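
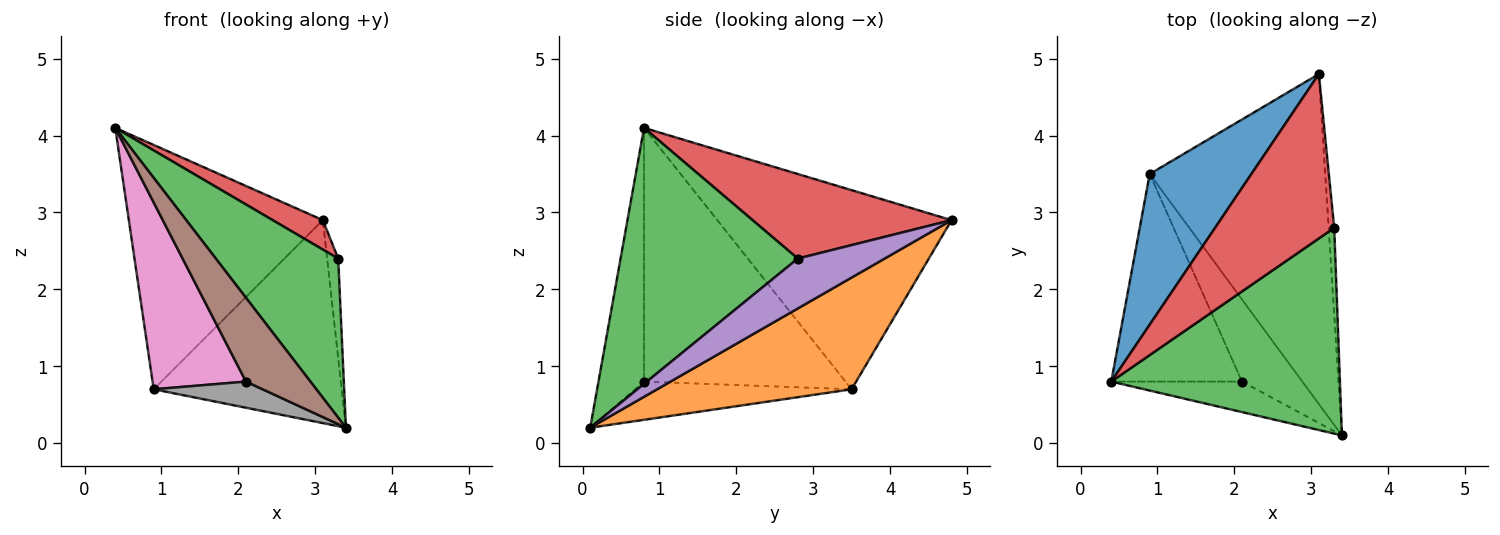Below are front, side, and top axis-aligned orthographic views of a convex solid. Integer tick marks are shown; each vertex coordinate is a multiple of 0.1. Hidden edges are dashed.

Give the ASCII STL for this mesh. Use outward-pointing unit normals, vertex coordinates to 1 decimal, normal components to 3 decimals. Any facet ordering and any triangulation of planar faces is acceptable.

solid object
 facet normal -0.717 0.594 0.366
  outer loop
   vertex 0.9 3.5 0.7
   vertex 0.4 0.8 4.1
   vertex 3.1 4.8 2.9
  endloop
 endfacet
 facet normal 0.477 0.461 -0.749
  outer loop
   vertex 0.9 3.5 0.7
   vertex 3.1 4.8 2.9
   vertex 3.4 0.1 0.2
  endloop
 endfacet
 facet normal 0.663 -0.458 0.592
  outer loop
   vertex 3.3 2.8 2.4
   vertex 0.4 0.8 4.1
   vertex 3.4 0.1 0.2
  endloop
 endfacet
 facet normal 0.573 -0.144 0.807
  outer loop
   vertex 3.3 2.8 2.4
   vertex 3.1 4.8 2.9
   vertex 0.4 0.8 4.1
  endloop
 endfacet
 facet normal 0.986 0.126 -0.110
  outer loop
   vertex 3.3 2.8 2.4
   vertex 3.4 0.1 0.2
   vertex 3.1 4.8 2.9
  endloop
 endfacet
 facet normal -0.553 -0.783 -0.285
  outer loop
   vertex 2.1 0.8 0.8
   vertex 3.4 0.1 0.2
   vertex 0.4 0.8 4.1
  endloop
 endfacet
 facet normal -0.822 -0.381 -0.423
  outer loop
   vertex 2.1 0.8 0.8
   vertex 0.4 0.8 4.1
   vertex 0.9 3.5 0.7
  endloop
 endfacet
 facet normal -0.516 -0.260 -0.816
  outer loop
   vertex 2.1 0.8 0.8
   vertex 0.9 3.5 0.7
   vertex 3.4 0.1 0.2
  endloop
 endfacet
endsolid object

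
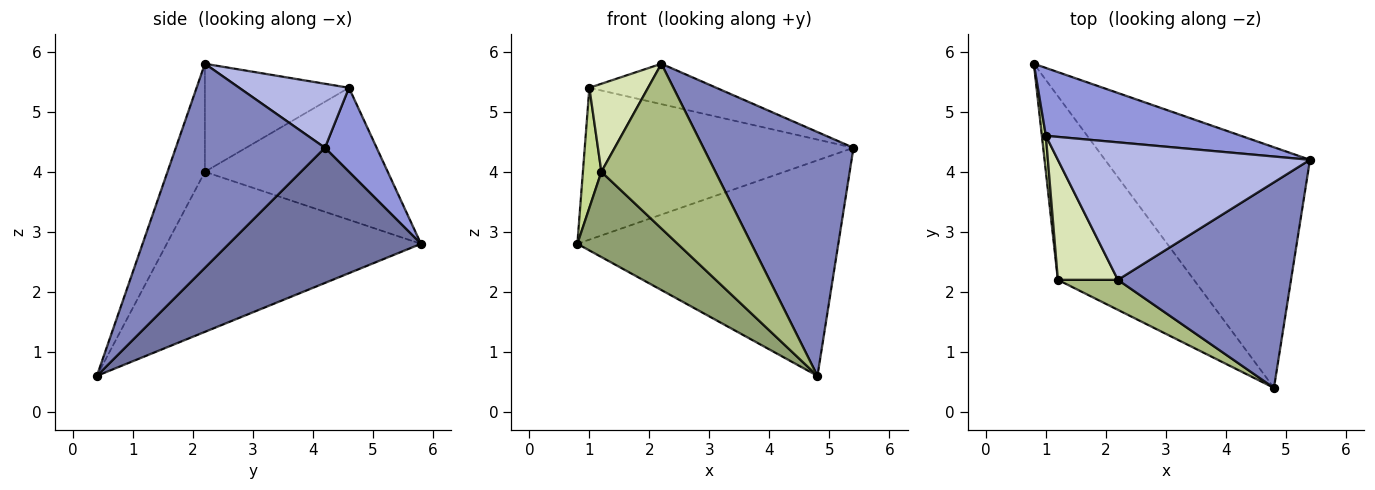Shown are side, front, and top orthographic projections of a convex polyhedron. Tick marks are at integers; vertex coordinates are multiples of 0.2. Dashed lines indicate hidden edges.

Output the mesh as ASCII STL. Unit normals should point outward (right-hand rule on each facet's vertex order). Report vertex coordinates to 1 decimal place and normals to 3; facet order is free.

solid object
 facet normal 0.441 0.599 -0.669
  outer loop
   vertex 4.8 0.4 0.6
   vertex 0.8 5.8 2.8
   vertex 5.4 4.2 4.4
  endloop
 endfacet
 facet normal 0.605 -0.609 0.513
  outer loop
   vertex 2.2 2.2 5.8
   vertex 4.8 0.4 0.6
   vertex 5.4 4.2 4.4
  endloop
 endfacet
 facet normal 0.173 0.899 0.402
  outer loop
   vertex 1.0 4.6 5.4
   vertex 5.4 4.2 4.4
   vertex 0.8 5.8 2.8
  endloop
 endfacet
 facet normal 0.237 0.274 0.932
  outer loop
   vertex 1.0 4.6 5.4
   vertex 2.2 2.2 5.8
   vertex 5.4 4.2 4.4
  endloop
 endfacet
 facet normal -0.730 -0.288 -0.620
  outer loop
   vertex 1.2 2.2 4.0
   vertex 0.8 5.8 2.8
   vertex 4.8 0.4 0.6
  endloop
 endfacet
 facet normal -0.307 -0.936 0.171
  outer loop
   vertex 1.2 2.2 4.0
   vertex 4.8 0.4 0.6
   vertex 2.2 2.2 5.8
  endloop
 endfacet
 facet normal -0.994 -0.100 0.030
  outer loop
   vertex 1.2 2.2 4.0
   vertex 1.0 4.6 5.4
   vertex 0.8 5.8 2.8
  endloop
 endfacet
 facet normal -0.823 -0.335 0.457
  outer loop
   vertex 1.2 2.2 4.0
   vertex 2.2 2.2 5.8
   vertex 1.0 4.6 5.4
  endloop
 endfacet
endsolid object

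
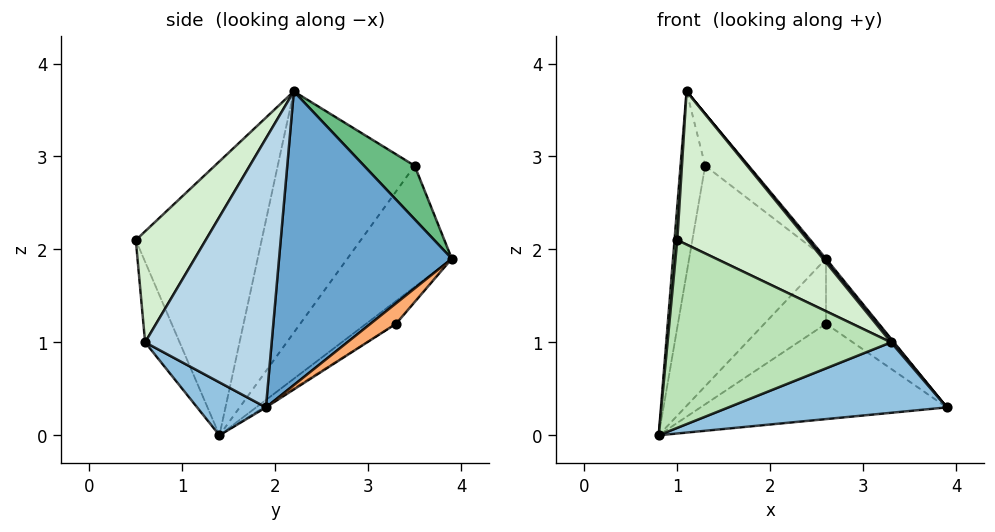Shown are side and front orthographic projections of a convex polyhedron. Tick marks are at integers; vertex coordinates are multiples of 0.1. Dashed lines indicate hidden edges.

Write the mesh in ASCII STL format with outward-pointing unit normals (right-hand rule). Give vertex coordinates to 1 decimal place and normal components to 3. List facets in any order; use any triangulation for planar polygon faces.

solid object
 facet normal 0.772 -0.007 0.636
  outer loop
   vertex 1.1 2.2 3.7
   vertex 3.9 1.9 0.3
   vertex 2.6 3.9 1.9
  endloop
 endfacet
 facet normal 0.166 -0.526 -0.834
  outer loop
   vertex 3.3 0.6 1.0
   vertex 0.8 1.4 0.0
   vertex 3.9 1.9 0.3
  endloop
 endfacet
 facet normal 0.771 -0.013 0.636
  outer loop
   vertex 3.3 0.6 1.0
   vertex 3.9 1.9 0.3
   vertex 1.1 2.2 3.7
  endloop
 endfacet
 facet normal -0.005 0.537 -0.843
  outer loop
   vertex 2.6 3.3 1.2
   vertex 3.9 1.9 0.3
   vertex 0.8 1.4 0.0
  endloop
 endfacet
 facet normal -0.345 0.713 -0.611
  outer loop
   vertex 2.6 3.3 1.2
   vertex 0.8 1.4 0.0
   vertex 2.6 3.9 1.9
  endloop
 endfacet
 facet normal 0.345 0.713 -0.611
  outer loop
   vertex 2.6 3.3 1.2
   vertex 2.6 3.9 1.9
   vertex 3.9 1.9 0.3
  endloop
 endfacet
 facet normal -0.549 0.719 -0.426
  outer loop
   vertex 1.3 3.5 2.9
   vertex 2.6 3.9 1.9
   vertex 0.8 1.4 0.0
  endloop
 endfacet
 facet normal -0.983 0.177 0.041
  outer loop
   vertex 1.3 3.5 2.9
   vertex 0.8 1.4 0.0
   vertex 1.1 2.2 3.7
  endloop
 endfacet
 facet normal 0.475 0.407 0.780
  outer loop
   vertex 1.3 3.5 2.9
   vertex 1.1 2.2 3.7
   vertex 2.6 3.9 1.9
  endloop
 endfacet
 facet normal -0.996 -0.022 0.085
  outer loop
   vertex 1.0 0.5 2.1
   vertex 1.1 2.2 3.7
   vertex 0.8 1.4 0.0
  endloop
 endfacet
 facet normal -0.141 -0.915 -0.379
  outer loop
   vertex 1.0 0.5 2.1
   vertex 0.8 1.4 0.0
   vertex 3.3 0.6 1.0
  endloop
 endfacet
 facet normal 0.350 -0.653 0.672
  outer loop
   vertex 1.0 0.5 2.1
   vertex 3.3 0.6 1.0
   vertex 1.1 2.2 3.7
  endloop
 endfacet
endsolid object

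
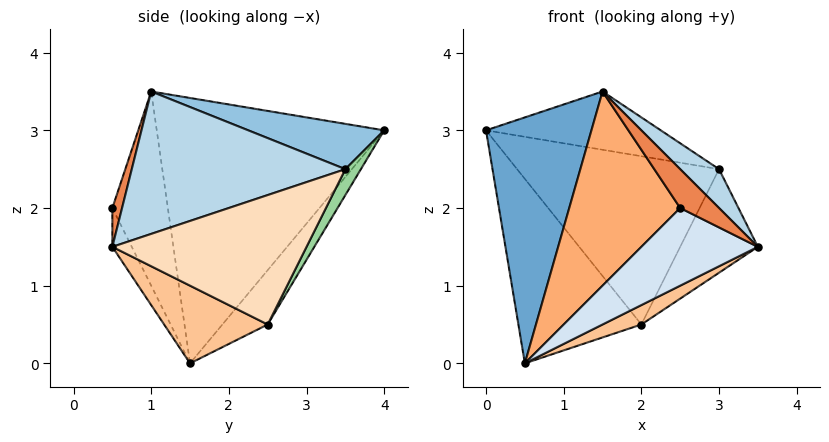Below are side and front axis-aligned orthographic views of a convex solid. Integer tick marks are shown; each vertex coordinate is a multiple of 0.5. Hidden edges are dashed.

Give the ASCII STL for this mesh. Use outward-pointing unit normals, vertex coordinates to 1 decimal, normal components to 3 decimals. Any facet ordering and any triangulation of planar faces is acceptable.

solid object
 facet normal -0.890 -0.412 0.195
  outer loop
   vertex 1.5 1.0 3.5
   vertex 0.0 4.0 3.0
   vertex 0.5 1.5 0.0
  endloop
 endfacet
 facet normal 0.200 0.258 0.945
  outer loop
   vertex 3.0 3.5 2.5
   vertex 0.0 4.0 3.0
   vertex 1.5 1.0 3.5
  endloop
 endfacet
 facet normal 0.686 -0.125 0.717
  outer loop
   vertex 3.0 3.5 2.5
   vertex 1.5 1.0 3.5
   vertex 3.5 0.5 1.5
  endloop
 endfacet
 facet normal -0.156 -0.937 -0.312
  outer loop
   vertex 2.5 0.5 2.0
   vertex 0.5 1.5 0.0
   vertex 3.5 0.5 1.5
  endloop
 endfacet
 facet normal 0.218 -0.873 0.436
  outer loop
   vertex 2.5 0.5 2.0
   vertex 3.5 0.5 1.5
   vertex 1.5 1.0 3.5
  endloop
 endfacet
 facet normal -0.447 -0.894 0.000
  outer loop
   vertex 2.5 0.5 2.0
   vertex 1.5 1.0 3.5
   vertex 0.5 1.5 0.0
  endloop
 endfacet
 facet normal 0.402 -0.151 -0.903
  outer loop
   vertex 2.0 2.5 0.5
   vertex 3.5 0.5 1.5
   vertex 0.5 1.5 0.0
  endloop
 endfacet
 facet normal 0.778 0.311 -0.545
  outer loop
   vertex 2.0 2.5 0.5
   vertex 3.0 3.5 2.5
   vertex 3.5 0.5 1.5
  endloop
 endfacet
 facet normal -0.265 0.719 -0.643
  outer loop
   vertex 2.0 2.5 0.5
   vertex 0.5 1.5 0.0
   vertex 0.0 4.0 3.0
  endloop
 endfacet
 facet normal 0.068 0.878 -0.473
  outer loop
   vertex 2.0 2.5 0.5
   vertex 0.0 4.0 3.0
   vertex 3.0 3.5 2.5
  endloop
 endfacet
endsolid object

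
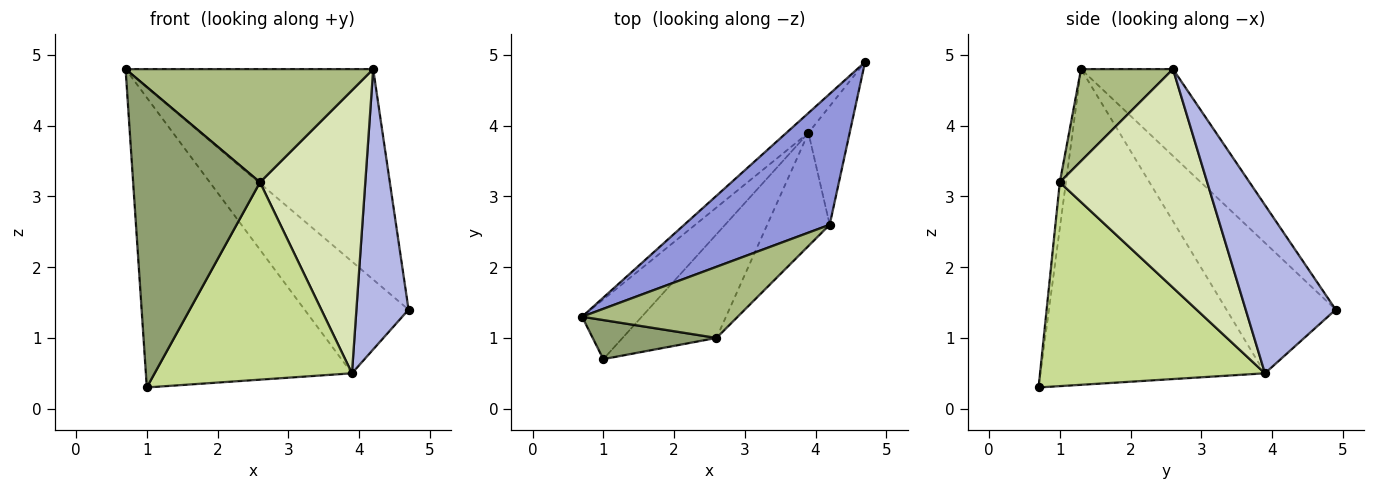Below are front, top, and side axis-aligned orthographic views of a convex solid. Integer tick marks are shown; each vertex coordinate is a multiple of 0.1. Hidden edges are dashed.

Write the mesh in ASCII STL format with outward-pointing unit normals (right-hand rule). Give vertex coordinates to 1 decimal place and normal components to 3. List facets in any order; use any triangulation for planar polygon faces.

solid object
 facet normal -0.719 0.684 -0.121
  outer loop
   vertex 3.9 3.9 0.5
   vertex 0.7 1.3 4.8
   vertex 4.7 4.9 1.4
  endloop
 endfacet
 facet normal -0.730 0.670 -0.138
  outer loop
   vertex 3.9 3.9 0.5
   vertex 1.0 0.7 0.3
   vertex 0.7 1.3 4.8
  endloop
 endfacet
 facet normal -0.301 0.810 0.504
  outer loop
   vertex 4.2 2.6 4.8
   vertex 4.7 4.9 1.4
   vertex 0.7 1.3 4.8
  endloop
 endfacet
 facet normal 0.846 -0.491 -0.207
  outer loop
   vertex 4.2 2.6 4.8
   vertex 3.9 3.9 0.5
   vertex 4.7 4.9 1.4
  endloop
 endfacet
 facet normal -0.048 -0.991 0.129
  outer loop
   vertex 2.6 1.0 3.2
   vertex 0.7 1.3 4.8
   vertex 1.0 0.7 0.3
  endloop
 endfacet
 facet normal 0.300 -0.808 0.508
  outer loop
   vertex 2.6 1.0 3.2
   vertex 4.2 2.6 4.8
   vertex 0.7 1.3 4.8
  endloop
 endfacet
 facet normal 0.710 -0.623 -0.327
  outer loop
   vertex 2.6 1.0 3.2
   vertex 1.0 0.7 0.3
   vertex 3.9 3.9 0.5
  endloop
 endfacet
 facet normal 0.793 -0.566 -0.226
  outer loop
   vertex 2.6 1.0 3.2
   vertex 3.9 3.9 0.5
   vertex 4.2 2.6 4.8
  endloop
 endfacet
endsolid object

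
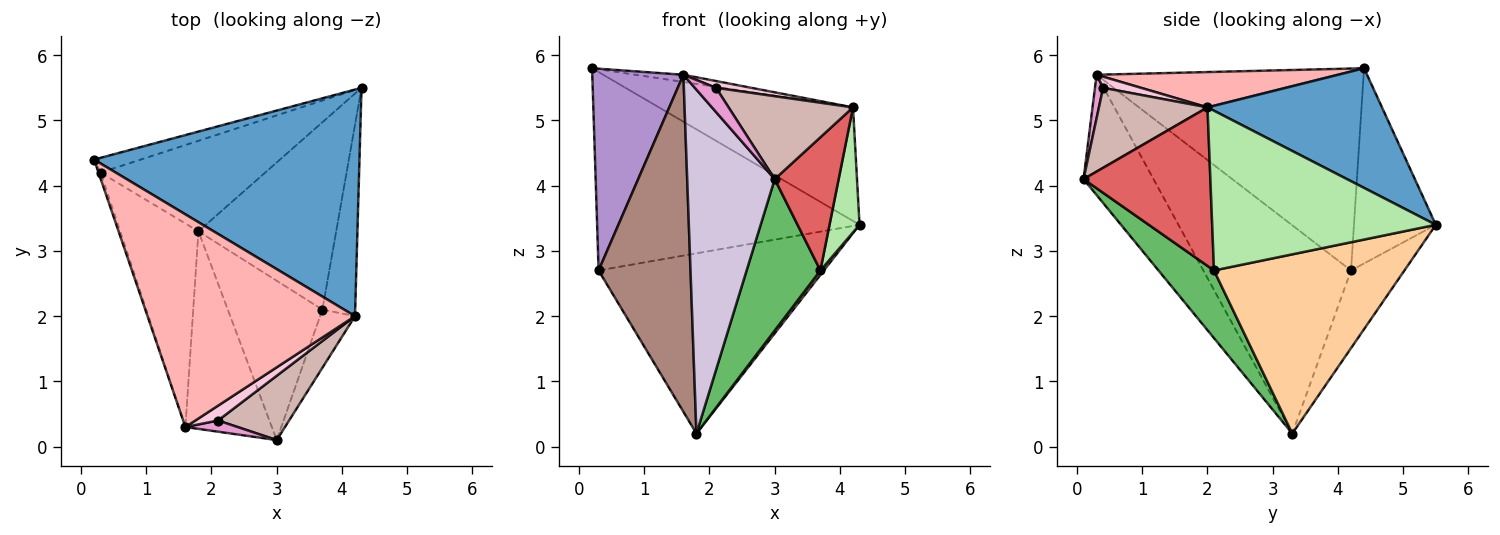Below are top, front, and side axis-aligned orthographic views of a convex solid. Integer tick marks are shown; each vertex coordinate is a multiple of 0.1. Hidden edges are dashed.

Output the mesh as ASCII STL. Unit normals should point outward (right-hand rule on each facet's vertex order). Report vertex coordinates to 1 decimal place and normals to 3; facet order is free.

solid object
 facet normal 0.374 0.416 0.829
  outer loop
   vertex 4.2 2.0 5.2
   vertex 4.3 5.5 3.4
   vertex 0.2 4.4 5.8
  endloop
 endfacet
 facet normal -0.297 0.952 -0.071
  outer loop
   vertex 0.3 4.2 2.7
   vertex 0.2 4.4 5.8
   vertex 4.3 5.5 3.4
  endloop
 endfacet
 facet normal -0.207 0.874 -0.439
  outer loop
   vertex 0.3 4.2 2.7
   vertex 4.3 5.5 3.4
   vertex 1.8 3.3 0.2
  endloop
 endfacet
 facet normal 0.793 -0.014 -0.609
  outer loop
   vertex 3.7 2.1 2.7
   vertex 1.8 3.3 0.2
   vertex 4.3 5.5 3.4
  endloop
 endfacet
 facet normal 0.460 -0.612 -0.643
  outer loop
   vertex 3.7 2.1 2.7
   vertex 3.0 0.1 4.1
   vertex 1.8 3.3 0.2
  endloop
 endfacet
 facet normal 0.971 -0.130 -0.199
  outer loop
   vertex 3.7 2.1 2.7
   vertex 4.3 5.5 3.4
   vertex 4.2 2.0 5.2
  endloop
 endfacet
 facet normal 0.876 -0.442 -0.193
  outer loop
   vertex 3.7 2.1 2.7
   vertex 4.2 2.0 5.2
   vertex 3.0 0.1 4.1
  endloop
 endfacet
 facet normal 0.168 0.033 0.985
  outer loop
   vertex 1.6 0.3 5.7
   vertex 4.2 2.0 5.2
   vertex 0.2 4.4 5.8
  endloop
 endfacet
 facet normal -0.946 -0.323 -0.010
  outer loop
   vertex 1.6 0.3 5.7
   vertex 0.2 4.4 5.8
   vertex 0.3 4.2 2.7
  endloop
 endfacet
 facet normal -0.570 -0.713 -0.409
  outer loop
   vertex 1.6 0.3 5.7
   vertex 1.8 3.3 0.2
   vertex 3.0 0.1 4.1
  endloop
 endfacet
 facet normal -0.809 -0.503 -0.304
  outer loop
   vertex 1.6 0.3 5.7
   vertex 0.3 4.2 2.7
   vertex 1.8 3.3 0.2
  endloop
 endfacet
 facet normal 0.568 -0.651 0.504
  outer loop
   vertex 2.1 0.4 5.5
   vertex 3.0 0.1 4.1
   vertex 4.2 2.0 5.2
  endloop
 endfacet
 facet normal 0.330 -0.857 0.396
  outer loop
   vertex 2.1 0.4 5.5
   vertex 1.6 0.3 5.7
   vertex 3.0 0.1 4.1
  endloop
 endfacet
 facet normal 0.408 -0.380 0.830
  outer loop
   vertex 2.1 0.4 5.5
   vertex 4.2 2.0 5.2
   vertex 1.6 0.3 5.7
  endloop
 endfacet
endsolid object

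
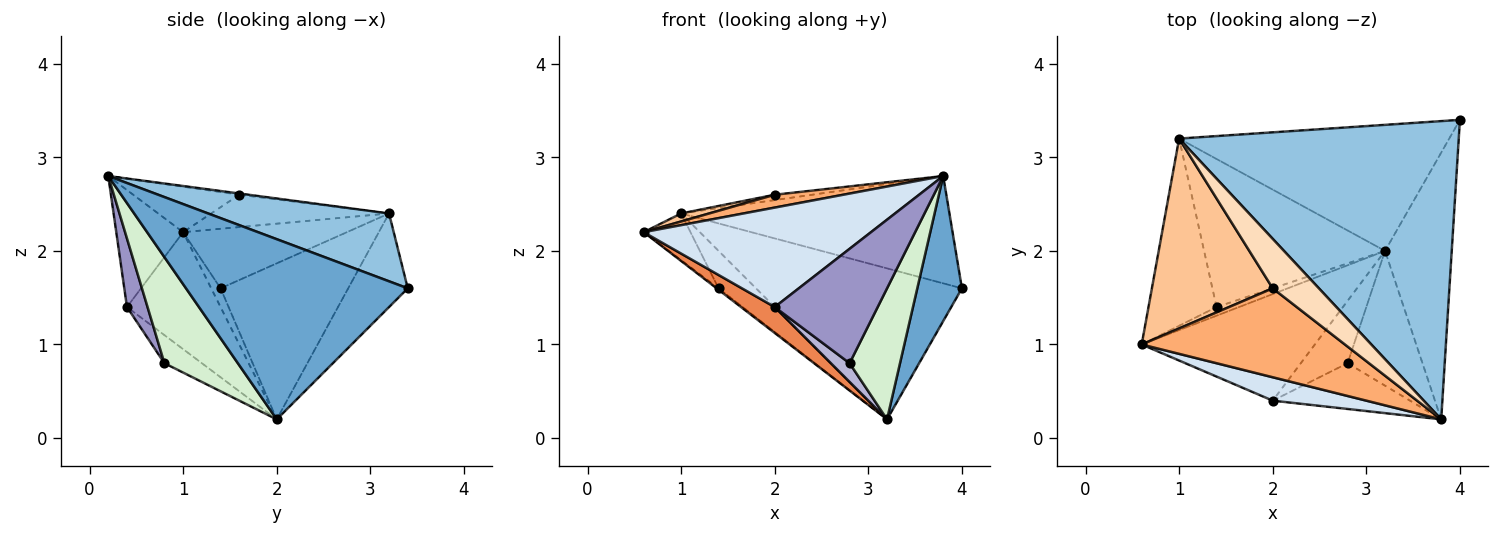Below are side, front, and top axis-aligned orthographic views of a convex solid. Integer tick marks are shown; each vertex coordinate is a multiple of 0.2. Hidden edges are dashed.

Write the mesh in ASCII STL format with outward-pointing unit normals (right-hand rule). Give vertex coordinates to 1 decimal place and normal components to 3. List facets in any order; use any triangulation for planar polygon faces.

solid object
 facet normal 0.922 -0.186 -0.341
  outer loop
   vertex 3.2 2.0 0.2
   vertex 4.0 3.4 1.6
   vertex 3.8 0.2 2.8
  endloop
 endfacet
 facet normal 0.223 0.330 0.917
  outer loop
   vertex 1.0 3.2 2.4
   vertex 3.8 0.2 2.8
   vertex 4.0 3.4 1.6
  endloop
 endfacet
 facet normal -0.217 0.749 -0.626
  outer loop
   vertex 1.0 3.2 2.4
   vertex 4.0 3.4 1.6
   vertex 3.2 2.0 0.2
  endloop
 endfacet
 facet normal -0.275 -0.936 0.220
  outer loop
   vertex 2.0 0.4 1.4
   vertex 3.8 0.2 2.8
   vertex 0.6 1.0 2.2
  endloop
 endfacet
 facet normal -0.549 -0.198 -0.812
  outer loop
   vertex 2.0 0.4 1.4
   vertex 0.6 1.0 2.2
   vertex 3.2 2.0 0.2
  endloop
 endfacet
 facet normal -0.216 -0.140 0.966
  outer loop
   vertex 2.0 1.6 2.6
   vertex 0.6 1.0 2.2
   vertex 3.8 0.2 2.8
  endloop
 endfacet
 facet normal -0.258 -0.041 0.965
  outer loop
   vertex 2.0 1.6 2.6
   vertex 1.0 3.2 2.4
   vertex 0.6 1.0 2.2
  endloop
 endfacet
 facet normal -0.027 0.107 0.994
  outer loop
   vertex 2.0 1.6 2.6
   vertex 3.8 0.2 2.8
   vertex 1.0 3.2 2.4
  endloop
 endfacet
 facet normal -0.635 0.127 -0.762
  outer loop
   vertex 1.4 1.4 1.6
   vertex 3.2 2.0 0.2
   vertex 0.6 1.0 2.2
  endloop
 endfacet
 facet normal -0.647 0.185 -0.740
  outer loop
   vertex 1.4 1.4 1.6
   vertex 0.6 1.0 2.2
   vertex 1.0 3.2 2.4
  endloop
 endfacet
 facet normal -0.641 0.188 -0.744
  outer loop
   vertex 1.4 1.4 1.6
   vertex 1.0 3.2 2.4
   vertex 3.2 2.0 0.2
  endloop
 endfacet
 facet normal 0.713 -0.489 -0.503
  outer loop
   vertex 2.8 0.8 0.8
   vertex 3.2 2.0 0.2
   vertex 3.8 0.2 2.8
  endloop
 endfacet
 facet normal 0.183 -0.913 -0.365
  outer loop
   vertex 2.8 0.8 0.8
   vertex 3.8 0.2 2.8
   vertex 2.0 0.4 1.4
  endloop
 endfacet
 facet normal -0.498 -0.249 -0.830
  outer loop
   vertex 2.8 0.8 0.8
   vertex 2.0 0.4 1.4
   vertex 3.2 2.0 0.2
  endloop
 endfacet
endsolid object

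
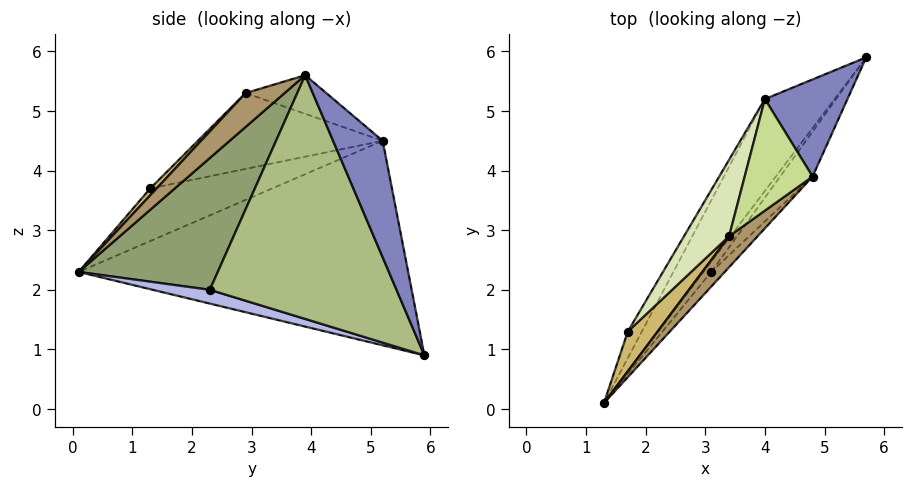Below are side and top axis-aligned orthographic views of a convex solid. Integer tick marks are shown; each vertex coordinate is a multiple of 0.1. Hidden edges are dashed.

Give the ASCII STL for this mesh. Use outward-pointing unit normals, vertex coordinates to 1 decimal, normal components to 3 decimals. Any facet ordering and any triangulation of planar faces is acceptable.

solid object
 facet normal -0.797 0.539 -0.272
  outer loop
   vertex 4.0 5.2 4.5
   vertex 5.7 5.9 0.9
   vertex 1.3 0.1 2.3
  endloop
 endfacet
 facet normal 0.580 0.704 0.411
  outer loop
   vertex 4.0 5.2 4.5
   vertex 4.8 3.9 5.6
   vertex 5.7 5.9 0.9
  endloop
 endfacet
 facet normal -0.820 0.529 -0.219
  outer loop
   vertex 1.7 1.3 3.7
   vertex 4.0 5.2 4.5
   vertex 1.3 0.1 2.3
  endloop
 endfacet
 facet normal 0.686 -0.615 -0.389
  outer loop
   vertex 3.1 2.3 2.0
   vertex 1.3 0.1 2.3
   vertex 5.7 5.9 0.9
  endloop
 endfacet
 facet normal 0.766 -0.638 -0.078
  outer loop
   vertex 3.1 2.3 2.0
   vertex 4.8 3.9 5.6
   vertex 1.3 0.1 2.3
  endloop
 endfacet
 facet normal 0.791 -0.603 -0.105
  outer loop
   vertex 3.1 2.3 2.0
   vertex 5.7 5.9 0.9
   vertex 4.8 3.9 5.6
  endloop
 endfacet
 facet normal -0.454 0.396 0.798
  outer loop
   vertex 3.4 2.9 5.3
   vertex 4.8 3.9 5.6
   vertex 4.0 5.2 4.5
  endloop
 endfacet
 facet normal -0.797 0.373 0.474
  outer loop
   vertex 3.4 2.9 5.3
   vertex 4.0 5.2 4.5
   vertex 1.7 1.3 3.7
  endloop
 endfacet
 facet normal 0.474 -0.784 0.400
  outer loop
   vertex 3.4 2.9 5.3
   vertex 1.3 0.1 2.3
   vertex 4.8 3.9 5.6
  endloop
 endfacet
 facet normal 0.142 -0.771 0.621
  outer loop
   vertex 3.4 2.9 5.3
   vertex 1.7 1.3 3.7
   vertex 1.3 0.1 2.3
  endloop
 endfacet
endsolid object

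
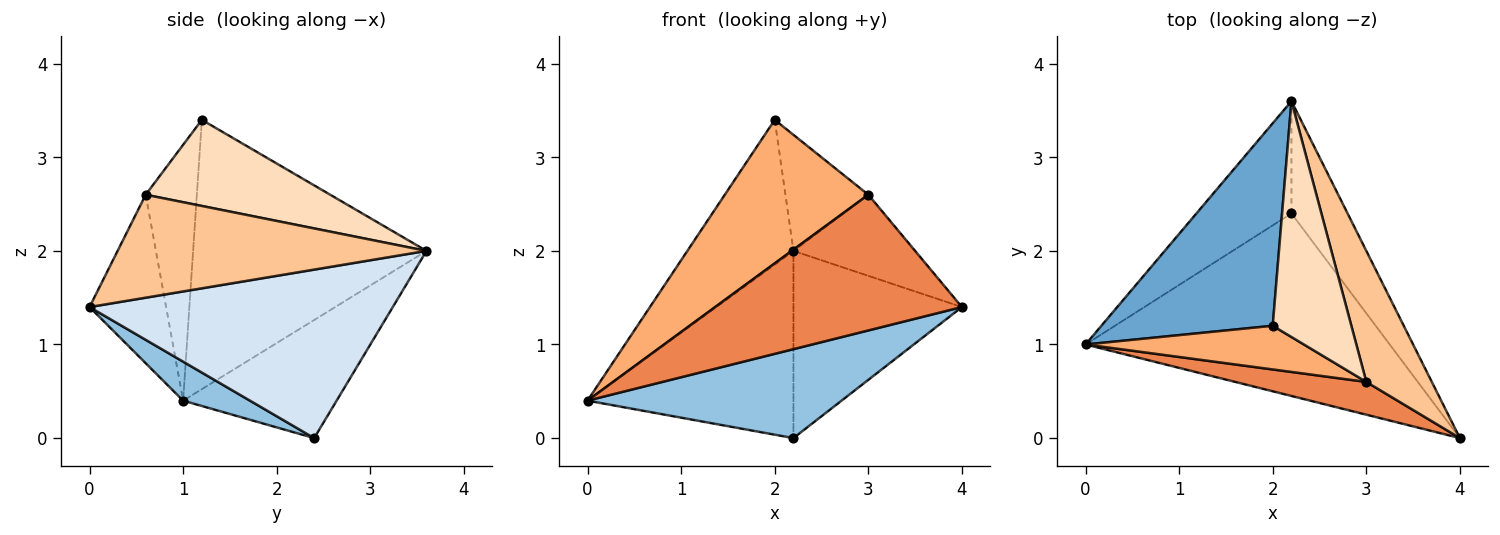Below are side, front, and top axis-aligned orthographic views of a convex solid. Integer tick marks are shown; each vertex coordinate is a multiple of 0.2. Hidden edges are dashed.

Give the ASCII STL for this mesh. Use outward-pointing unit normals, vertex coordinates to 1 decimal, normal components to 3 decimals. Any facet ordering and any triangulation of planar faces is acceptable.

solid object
 facet normal -0.788 0.358 0.501
  outer loop
   vertex 2.0 1.2 3.4
   vertex 2.2 3.6 2.0
   vertex 0.0 1.0 0.4
  endloop
 endfacet
 facet normal 0.114 -0.435 -0.893
  outer loop
   vertex 2.2 2.4 0.0
   vertex 4.0 0.0 1.4
   vertex 0.0 1.0 0.4
  endloop
 endfacet
 facet normal -0.539 0.722 -0.433
  outer loop
   vertex 2.2 2.4 0.0
   vertex 0.0 1.0 0.4
   vertex 2.2 3.6 2.0
  endloop
 endfacet
 facet normal 0.839 0.466 -0.280
  outer loop
   vertex 2.2 2.4 0.0
   vertex 2.2 3.6 2.0
   vertex 4.0 0.0 1.4
  endloop
 endfacet
 facet normal -0.289 -0.931 0.225
  outer loop
   vertex 3.0 0.6 2.6
   vertex 0.0 1.0 0.4
   vertex 4.0 0.0 1.4
  endloop
 endfacet
 facet normal -0.323 -0.905 0.276
  outer loop
   vertex 3.0 0.6 2.6
   vertex 2.0 1.2 3.4
   vertex 0.0 1.0 0.4
  endloop
 endfacet
 facet normal 0.801 0.315 0.509
  outer loop
   vertex 3.0 0.6 2.6
   vertex 4.0 0.0 1.4
   vertex 2.2 3.6 2.0
  endloop
 endfacet
 facet normal 0.701 0.315 0.640
  outer loop
   vertex 3.0 0.6 2.6
   vertex 2.2 3.6 2.0
   vertex 2.0 1.2 3.4
  endloop
 endfacet
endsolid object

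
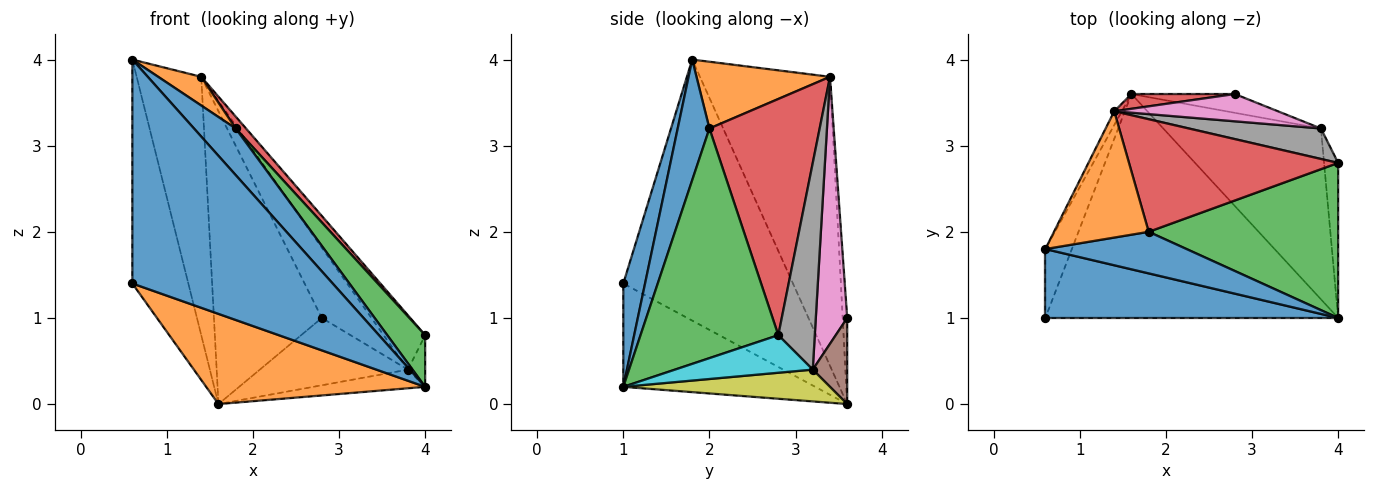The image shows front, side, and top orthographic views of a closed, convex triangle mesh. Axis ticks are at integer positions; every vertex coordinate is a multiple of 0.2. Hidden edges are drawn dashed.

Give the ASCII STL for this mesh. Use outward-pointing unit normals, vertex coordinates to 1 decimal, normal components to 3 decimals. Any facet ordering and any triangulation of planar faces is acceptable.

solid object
 facet normal 0.103 -0.951 0.293
  outer loop
   vertex 0.6 1.8 4.0
   vertex 0.6 1.0 1.4
   vertex 4.0 1.0 0.2
  endloop
 endfacet
 facet normal -0.311 -0.355 -0.882
  outer loop
   vertex 1.6 3.6 0.0
   vertex 4.0 1.0 0.2
   vertex 0.6 1.0 1.4
  endloop
 endfacet
 facet normal -0.945 0.312 -0.096
  outer loop
   vertex 1.6 3.6 0.0
   vertex 0.6 1.0 1.4
   vertex 0.6 1.8 4.0
  endloop
 endfacet
 facet normal -0.042 0.998 0.050
  outer loop
   vertex 1.4 3.4 3.8
   vertex 2.8 3.6 1.0
   vertex 1.6 3.6 0.0
  endloop
 endfacet
 facet normal -0.895 0.445 -0.024
  outer loop
   vertex 1.4 3.4 3.8
   vertex 1.6 3.6 0.0
   vertex 0.6 1.8 4.0
  endloop
 endfacet
 facet normal 0.219 0.940 -0.262
  outer loop
   vertex 3.8 3.2 0.4
   vertex 1.6 3.6 0.0
   vertex 2.8 3.6 1.0
  endloop
 endfacet
 facet normal 0.508 0.803 0.311
  outer loop
   vertex 3.8 3.2 0.4
   vertex 2.8 3.6 1.0
   vertex 1.4 3.4 3.8
  endloop
 endfacet
 facet normal 0.608 0.692 0.388
  outer loop
   vertex 3.8 3.2 0.4
   vertex 1.4 3.4 3.8
   vertex 4.0 2.8 0.8
  endloop
 endfacet
 facet normal 0.197 0.106 -0.975
  outer loop
   vertex 3.8 3.2 0.4
   vertex 4.0 1.0 0.2
   vertex 1.6 3.6 0.0
  endloop
 endfacet
 facet normal 0.930 0.116 -0.349
  outer loop
   vertex 3.8 3.2 0.4
   vertex 4.0 2.8 0.8
   vertex 4.0 1.0 0.2
  endloop
 endfacet
 facet normal 0.494 -0.649 0.579
  outer loop
   vertex 1.8 2.0 3.2
   vertex 0.6 1.8 4.0
   vertex 4.0 1.0 0.2
  endloop
 endfacet
 facet normal 0.566 -0.183 0.804
  outer loop
   vertex 1.8 2.0 3.2
   vertex 1.4 3.4 3.8
   vertex 0.6 1.8 4.0
  endloop
 endfacet
 facet normal 0.755 -0.208 0.623
  outer loop
   vertex 1.8 2.0 3.2
   vertex 4.0 1.0 0.2
   vertex 4.0 2.8 0.8
  endloop
 endfacet
 facet normal 0.747 -0.070 0.661
  outer loop
   vertex 1.8 2.0 3.2
   vertex 4.0 2.8 0.8
   vertex 1.4 3.4 3.8
  endloop
 endfacet
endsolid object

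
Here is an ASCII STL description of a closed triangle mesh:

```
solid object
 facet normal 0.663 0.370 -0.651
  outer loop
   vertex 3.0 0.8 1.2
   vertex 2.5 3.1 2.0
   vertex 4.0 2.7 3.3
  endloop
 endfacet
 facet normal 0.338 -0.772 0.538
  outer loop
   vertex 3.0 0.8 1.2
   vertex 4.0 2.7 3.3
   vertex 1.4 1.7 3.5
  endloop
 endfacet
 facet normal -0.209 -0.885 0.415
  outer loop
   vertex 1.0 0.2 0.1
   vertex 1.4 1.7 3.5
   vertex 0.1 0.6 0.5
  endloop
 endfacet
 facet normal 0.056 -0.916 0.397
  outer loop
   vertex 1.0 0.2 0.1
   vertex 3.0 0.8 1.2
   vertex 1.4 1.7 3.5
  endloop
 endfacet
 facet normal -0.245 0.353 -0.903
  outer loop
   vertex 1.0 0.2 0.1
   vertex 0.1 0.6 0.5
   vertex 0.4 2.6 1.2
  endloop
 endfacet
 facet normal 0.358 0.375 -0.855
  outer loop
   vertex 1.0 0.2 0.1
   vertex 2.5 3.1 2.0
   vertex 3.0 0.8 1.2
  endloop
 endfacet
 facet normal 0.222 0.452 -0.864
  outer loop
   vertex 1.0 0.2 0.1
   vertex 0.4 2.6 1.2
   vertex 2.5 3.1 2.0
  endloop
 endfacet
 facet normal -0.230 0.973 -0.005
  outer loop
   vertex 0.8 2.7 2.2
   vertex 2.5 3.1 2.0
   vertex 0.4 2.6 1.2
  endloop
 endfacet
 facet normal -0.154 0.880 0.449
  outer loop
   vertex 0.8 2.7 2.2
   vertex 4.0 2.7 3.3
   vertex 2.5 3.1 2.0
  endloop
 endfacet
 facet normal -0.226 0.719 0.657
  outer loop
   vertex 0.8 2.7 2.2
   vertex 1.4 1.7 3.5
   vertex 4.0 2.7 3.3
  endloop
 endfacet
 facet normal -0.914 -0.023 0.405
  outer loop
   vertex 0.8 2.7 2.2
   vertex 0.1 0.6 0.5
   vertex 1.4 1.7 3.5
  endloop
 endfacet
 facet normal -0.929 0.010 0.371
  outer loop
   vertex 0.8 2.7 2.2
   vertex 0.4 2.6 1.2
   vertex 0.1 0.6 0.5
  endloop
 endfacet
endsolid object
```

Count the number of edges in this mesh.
18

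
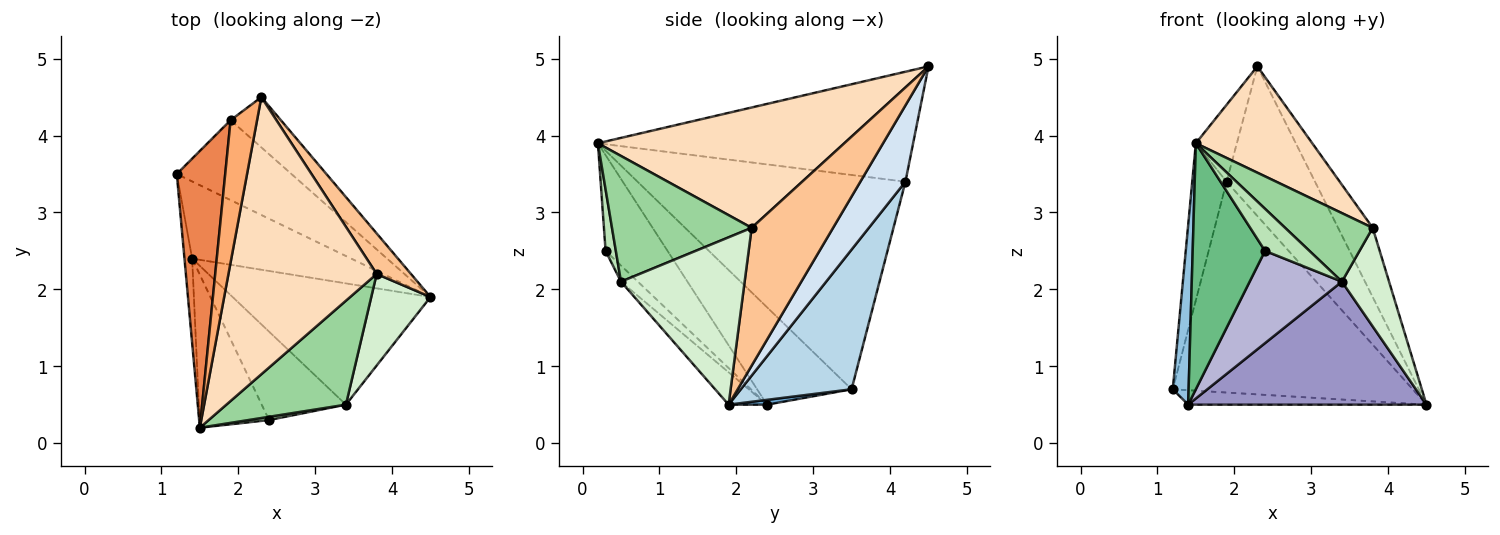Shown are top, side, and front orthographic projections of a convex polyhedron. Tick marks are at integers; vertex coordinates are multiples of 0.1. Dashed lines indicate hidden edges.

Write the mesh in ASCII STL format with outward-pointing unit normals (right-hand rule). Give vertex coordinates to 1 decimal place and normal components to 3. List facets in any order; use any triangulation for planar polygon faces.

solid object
 facet normal 0.030 0.184 -0.982
  outer loop
   vertex 1.4 2.4 0.5
   vertex 1.2 3.5 0.7
   vertex 4.5 1.9 0.5
  endloop
 endfacet
 facet normal -0.983 -0.165 -0.078
  outer loop
   vertex 1.4 2.4 0.5
   vertex 1.5 0.2 3.9
   vertex 1.2 3.5 0.7
  endloop
 endfacet
 facet normal 0.396 0.858 -0.325
  outer loop
   vertex 1.9 4.2 3.4
   vertex 4.5 1.9 0.5
   vertex 1.2 3.5 0.7
  endloop
 endfacet
 facet normal 0.435 0.853 -0.287
  outer loop
   vertex 1.9 4.2 3.4
   vertex 2.3 4.5 4.9
   vertex 4.5 1.9 0.5
  endloop
 endfacet
 facet normal -0.968 0.124 0.219
  outer loop
   vertex 1.9 4.2 3.4
   vertex 1.2 3.5 0.7
   vertex 1.5 0.2 3.9
  endloop
 endfacet
 facet normal -0.965 0.125 0.232
  outer loop
   vertex 1.9 4.2 3.4
   vertex 1.5 0.2 3.9
   vertex 2.3 4.5 4.9
  endloop
 endfacet
 facet normal 0.897 0.381 0.223
  outer loop
   vertex 3.8 2.2 2.8
   vertex 4.5 1.9 0.5
   vertex 2.3 4.5 4.9
  endloop
 endfacet
 facet normal 0.604 -0.285 0.744
  outer loop
   vertex 3.8 2.2 2.8
   vertex 2.3 4.5 4.9
   vertex 1.5 0.2 3.9
  endloop
 endfacet
 facet normal -0.588 -0.687 -0.427
  outer loop
   vertex 2.4 0.3 2.5
   vertex 1.5 0.2 3.9
   vertex 1.4 2.4 0.5
  endloop
 endfacet
 facet normal 0.660 -0.414 0.627
  outer loop
   vertex 3.4 0.5 2.1
   vertex 3.8 2.2 2.8
   vertex 1.5 0.2 3.9
  endloop
 endfacet
 facet normal 0.224 -0.972 0.075
  outer loop
   vertex 3.4 0.5 2.1
   vertex 1.5 0.2 3.9
   vertex 2.4 0.3 2.5
  endloop
 endfacet
 facet normal 0.887 -0.338 0.314
  outer loop
   vertex 3.4 0.5 2.1
   vertex 4.5 1.9 0.5
   vertex 3.8 2.2 2.8
  endloop
 endfacet
 facet normal -0.114 -0.707 -0.697
  outer loop
   vertex 3.4 0.5 2.1
   vertex 1.4 2.4 0.5
   vertex 4.5 1.9 0.5
  endloop
 endfacet
 facet normal -0.131 -0.716 -0.686
  outer loop
   vertex 3.4 0.5 2.1
   vertex 2.4 0.3 2.5
   vertex 1.4 2.4 0.5
  endloop
 endfacet
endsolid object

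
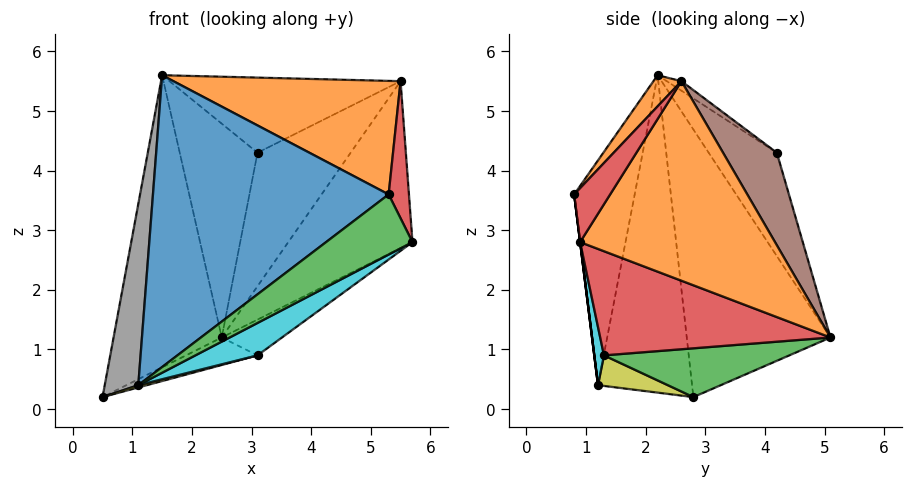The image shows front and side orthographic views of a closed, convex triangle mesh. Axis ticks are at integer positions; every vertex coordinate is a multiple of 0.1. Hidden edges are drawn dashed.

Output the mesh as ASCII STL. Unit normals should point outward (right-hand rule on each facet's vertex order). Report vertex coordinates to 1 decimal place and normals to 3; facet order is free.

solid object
 facet normal -0.781 0.588 0.210
  outer loop
   vertex 1.5 2.2 5.6
   vertex 2.5 5.1 1.2
   vertex 0.5 2.8 0.2
  endloop
 endfacet
 facet normal 0.813 0.518 -0.266
  outer loop
   vertex 5.5 2.6 5.5
   vertex 5.7 0.9 2.8
   vertex 2.5 5.1 1.2
  endloop
 endfacet
 facet normal 0.325 0.125 -0.937
  outer loop
   vertex 3.1 1.3 0.9
   vertex 0.5 2.8 0.2
   vertex 2.5 5.1 1.2
  endloop
 endfacet
 facet normal 0.598 0.157 -0.786
  outer loop
   vertex 3.1 1.3 0.9
   vertex 2.5 5.1 1.2
   vertex 5.7 0.9 2.8
  endloop
 endfacet
 facet normal -0.623 0.711 0.327
  outer loop
   vertex 3.1 4.2 4.3
   vertex 2.5 5.1 1.2
   vertex 1.5 2.2 5.6
  endloop
 endfacet
 facet normal 0.494 0.856 0.153
  outer loop
   vertex 3.1 4.2 4.3
   vertex 5.5 2.6 5.5
   vertex 2.5 5.1 1.2
  endloop
 endfacet
 facet normal -0.036 0.565 0.825
  outer loop
   vertex 3.1 4.2 4.3
   vertex 1.5 2.2 5.6
   vertex 5.5 2.6 5.5
  endloop
 endfacet
 facet normal -0.933 -0.333 0.136
  outer loop
   vertex 1.1 1.2 0.4
   vertex 1.5 2.2 5.6
   vertex 0.5 2.8 0.2
  endloop
 endfacet
 facet normal 0.244 -0.030 -0.969
  outer loop
   vertex 1.1 1.2 0.4
   vertex 0.5 2.8 0.2
   vertex 3.1 1.3 0.9
  endloop
 endfacet
 facet normal 0.142 -0.911 -0.386
  outer loop
   vertex 1.1 1.2 0.4
   vertex 3.1 1.3 0.9
   vertex 5.7 0.9 2.8
  endloop
 endfacet
 facet normal -0.244 -0.949 0.201
  outer loop
   vertex 5.3 0.8 3.6
   vertex 1.5 2.2 5.6
   vertex 1.1 1.2 0.4
  endloop
 endfacet
 facet normal 0.090 -0.728 0.680
  outer loop
   vertex 5.3 0.8 3.6
   vertex 5.5 2.6 5.5
   vertex 1.5 2.2 5.6
  endloop
 endfacet
 facet normal 0.000 -0.992 -0.124
  outer loop
   vertex 5.3 0.8 3.6
   vertex 1.1 1.2 0.4
   vertex 5.7 0.9 2.8
  endloop
 endfacet
 facet normal 0.816 -0.460 0.350
  outer loop
   vertex 5.3 0.8 3.6
   vertex 5.7 0.9 2.8
   vertex 5.5 2.6 5.5
  endloop
 endfacet
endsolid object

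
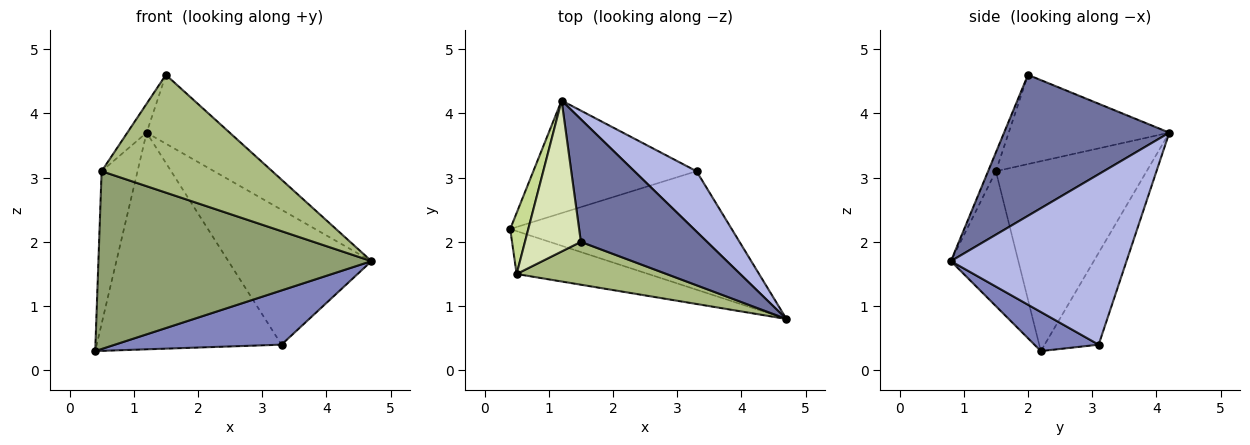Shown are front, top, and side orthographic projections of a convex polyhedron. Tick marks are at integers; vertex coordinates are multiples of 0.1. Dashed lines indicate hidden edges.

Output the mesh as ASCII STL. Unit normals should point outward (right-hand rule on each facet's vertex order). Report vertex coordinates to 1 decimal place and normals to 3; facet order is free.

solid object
 facet normal 0.698 0.351 0.625
  outer loop
   vertex 1.5 2.0 4.6
   vertex 4.7 0.8 1.7
   vertex 1.2 4.2 3.7
  endloop
 endfacet
 facet normal 0.158 -0.411 -0.898
  outer loop
   vertex 3.3 3.1 0.4
   vertex 4.7 0.8 1.7
   vertex 0.4 2.2 0.3
  endloop
 endfacet
 facet normal -0.251 0.859 -0.446
  outer loop
   vertex 3.3 3.1 0.4
   vertex 0.4 2.2 0.3
   vertex 1.2 4.2 3.7
  endloop
 endfacet
 facet normal 0.746 0.608 0.272
  outer loop
   vertex 3.3 3.1 0.4
   vertex 1.2 4.2 3.7
   vertex 4.7 0.8 1.7
  endloop
 endfacet
 facet normal -0.234 -0.945 -0.228
  outer loop
   vertex 0.5 1.5 3.1
   vertex 0.4 2.2 0.3
   vertex 4.7 0.8 1.7
  endloop
 endfacet
 facet normal -0.043 -0.939 0.341
  outer loop
   vertex 0.5 1.5 3.1
   vertex 4.7 0.8 1.7
   vertex 1.5 2.0 4.6
  endloop
 endfacet
 facet normal -0.969 0.231 0.092
  outer loop
   vertex 0.5 1.5 3.1
   vertex 1.2 4.2 3.7
   vertex 0.4 2.2 0.3
  endloop
 endfacet
 facet normal -0.843 0.101 0.528
  outer loop
   vertex 0.5 1.5 3.1
   vertex 1.5 2.0 4.6
   vertex 1.2 4.2 3.7
  endloop
 endfacet
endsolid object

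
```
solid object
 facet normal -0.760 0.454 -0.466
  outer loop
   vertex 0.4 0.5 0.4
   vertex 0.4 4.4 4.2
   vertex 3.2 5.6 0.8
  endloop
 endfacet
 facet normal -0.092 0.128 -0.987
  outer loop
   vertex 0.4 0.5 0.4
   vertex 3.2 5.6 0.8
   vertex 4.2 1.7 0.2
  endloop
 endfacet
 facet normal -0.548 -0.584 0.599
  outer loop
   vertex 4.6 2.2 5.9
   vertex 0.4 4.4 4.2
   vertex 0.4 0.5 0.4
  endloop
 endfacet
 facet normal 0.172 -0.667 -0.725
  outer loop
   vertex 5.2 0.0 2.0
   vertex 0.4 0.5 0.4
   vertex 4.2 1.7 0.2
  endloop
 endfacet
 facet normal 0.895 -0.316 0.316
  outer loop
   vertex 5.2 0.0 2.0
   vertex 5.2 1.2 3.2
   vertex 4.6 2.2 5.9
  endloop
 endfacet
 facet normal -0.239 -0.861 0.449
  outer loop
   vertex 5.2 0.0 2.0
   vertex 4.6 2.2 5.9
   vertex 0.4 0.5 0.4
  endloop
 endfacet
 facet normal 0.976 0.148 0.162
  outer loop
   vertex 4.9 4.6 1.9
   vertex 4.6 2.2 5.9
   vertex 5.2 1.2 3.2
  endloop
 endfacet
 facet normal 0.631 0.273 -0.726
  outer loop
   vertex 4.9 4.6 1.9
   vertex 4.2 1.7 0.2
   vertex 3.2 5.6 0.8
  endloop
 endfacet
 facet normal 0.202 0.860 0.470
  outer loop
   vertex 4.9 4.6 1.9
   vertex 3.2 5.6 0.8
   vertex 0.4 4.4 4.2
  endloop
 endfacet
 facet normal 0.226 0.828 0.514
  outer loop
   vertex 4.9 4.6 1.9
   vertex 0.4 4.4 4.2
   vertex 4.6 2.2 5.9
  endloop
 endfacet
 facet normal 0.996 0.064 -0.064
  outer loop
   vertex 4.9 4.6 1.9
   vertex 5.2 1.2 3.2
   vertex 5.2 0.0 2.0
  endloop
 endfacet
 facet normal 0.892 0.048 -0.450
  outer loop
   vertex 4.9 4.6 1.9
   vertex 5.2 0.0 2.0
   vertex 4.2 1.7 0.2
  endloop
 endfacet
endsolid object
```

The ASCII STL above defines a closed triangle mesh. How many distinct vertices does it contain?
8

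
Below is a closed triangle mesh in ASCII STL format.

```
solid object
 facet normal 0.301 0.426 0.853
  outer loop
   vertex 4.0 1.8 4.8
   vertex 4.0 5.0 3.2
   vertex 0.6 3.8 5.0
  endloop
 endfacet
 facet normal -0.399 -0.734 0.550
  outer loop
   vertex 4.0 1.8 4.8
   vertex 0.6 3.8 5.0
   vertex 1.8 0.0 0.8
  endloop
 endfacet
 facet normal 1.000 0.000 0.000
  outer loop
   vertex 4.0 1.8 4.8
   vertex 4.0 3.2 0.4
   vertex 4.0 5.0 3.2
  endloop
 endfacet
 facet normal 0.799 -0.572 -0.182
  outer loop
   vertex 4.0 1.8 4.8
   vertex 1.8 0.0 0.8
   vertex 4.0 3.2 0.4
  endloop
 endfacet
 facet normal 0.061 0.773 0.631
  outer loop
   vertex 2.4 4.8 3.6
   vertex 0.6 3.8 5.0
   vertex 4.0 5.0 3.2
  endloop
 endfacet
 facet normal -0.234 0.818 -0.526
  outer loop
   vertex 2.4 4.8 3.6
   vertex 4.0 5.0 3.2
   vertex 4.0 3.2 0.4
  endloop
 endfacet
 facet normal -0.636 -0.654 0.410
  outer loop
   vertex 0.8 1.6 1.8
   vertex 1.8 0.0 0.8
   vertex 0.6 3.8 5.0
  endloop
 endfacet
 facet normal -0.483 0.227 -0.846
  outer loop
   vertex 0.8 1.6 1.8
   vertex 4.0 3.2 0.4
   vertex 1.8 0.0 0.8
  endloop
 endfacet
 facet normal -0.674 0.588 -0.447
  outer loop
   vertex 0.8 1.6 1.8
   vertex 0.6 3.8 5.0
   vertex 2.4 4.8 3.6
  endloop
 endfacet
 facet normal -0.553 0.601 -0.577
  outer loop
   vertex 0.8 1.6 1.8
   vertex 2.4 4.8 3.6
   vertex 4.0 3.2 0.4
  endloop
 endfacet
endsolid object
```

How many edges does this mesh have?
15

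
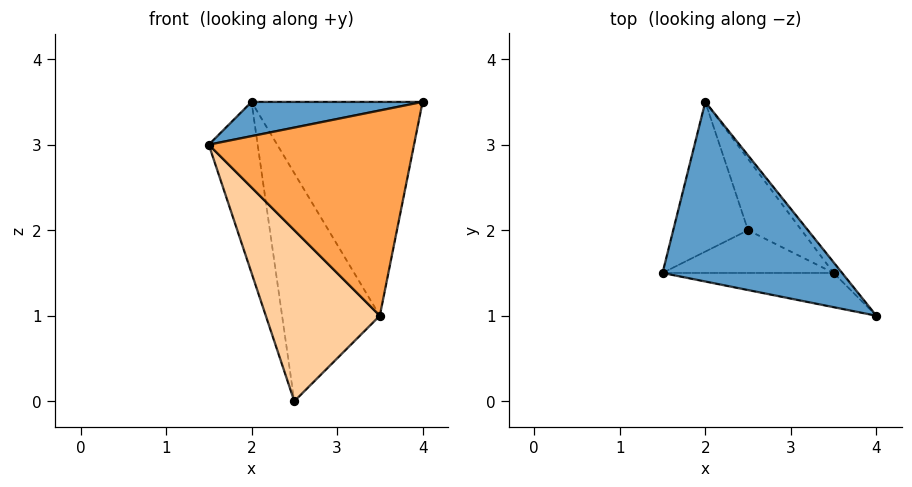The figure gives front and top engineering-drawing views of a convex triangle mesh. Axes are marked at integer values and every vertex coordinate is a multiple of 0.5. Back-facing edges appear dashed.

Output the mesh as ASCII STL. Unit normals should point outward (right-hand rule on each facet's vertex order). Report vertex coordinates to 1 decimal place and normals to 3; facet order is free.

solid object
 facet normal -0.228 -0.182 0.957
  outer loop
   vertex 2.0 3.5 3.5
   vertex 1.5 1.5 3.0
   vertex 4.0 1.0 3.5
  endloop
 endfacet
 facet normal -0.920 0.294 -0.258
  outer loop
   vertex 2.5 2.0 0.0
   vertex 1.5 1.5 3.0
   vertex 2.0 3.5 3.5
  endloop
 endfacet
 facet normal -0.162 -0.973 -0.162
  outer loop
   vertex 3.5 1.5 1.0
   vertex 4.0 1.0 3.5
   vertex 1.5 1.5 3.0
  endloop
 endfacet
 facet normal -0.236 -0.943 -0.236
  outer loop
   vertex 3.5 1.5 1.0
   vertex 1.5 1.5 3.0
   vertex 2.5 2.0 0.0
  endloop
 endfacet
 facet normal 0.780 0.624 -0.031
  outer loop
   vertex 3.5 1.5 1.0
   vertex 2.0 3.5 3.5
   vertex 4.0 1.0 3.5
  endloop
 endfacet
 facet normal 0.613 0.754 -0.236
  outer loop
   vertex 3.5 1.5 1.0
   vertex 2.5 2.0 0.0
   vertex 2.0 3.5 3.5
  endloop
 endfacet
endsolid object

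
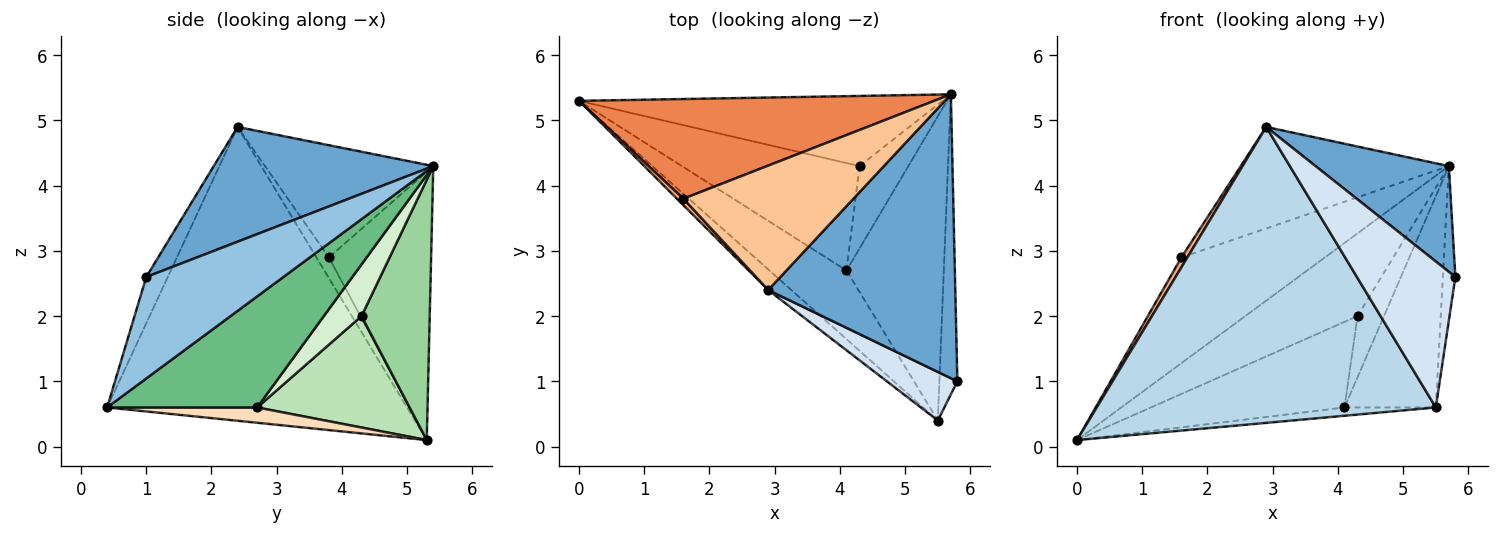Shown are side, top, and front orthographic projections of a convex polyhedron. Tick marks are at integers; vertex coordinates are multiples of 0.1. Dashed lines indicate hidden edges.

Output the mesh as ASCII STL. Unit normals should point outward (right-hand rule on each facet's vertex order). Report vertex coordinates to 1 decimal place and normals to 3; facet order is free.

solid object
 facet normal 0.498 -0.303 0.812
  outer loop
   vertex 2.9 2.4 4.9
   vertex 5.8 1.0 2.6
   vertex 5.7 5.4 4.3
  endloop
 endfacet
 facet normal 0.981 0.089 -0.174
  outer loop
   vertex 5.5 0.4 0.6
   vertex 5.7 5.4 4.3
   vertex 5.8 1.0 2.6
  endloop
 endfacet
 facet normal -0.662 -0.748 -0.052
  outer loop
   vertex 5.5 0.4 0.6
   vertex 2.9 2.4 4.9
   vertex 0.0 5.3 0.1
  endloop
 endfacet
 facet normal -0.203 -0.929 0.309
  outer loop
   vertex 5.5 0.4 0.6
   vertex 5.8 1.0 2.6
   vertex 2.9 2.4 4.9
  endloop
 endfacet
 facet normal -0.460 0.646 0.609
  outer loop
   vertex 1.6 3.8 2.9
   vertex 5.7 5.4 4.3
   vertex 0.0 5.3 0.1
  endloop
 endfacet
 facet normal -0.868 -0.415 0.274
  outer loop
   vertex 1.6 3.8 2.9
   vertex 0.0 5.3 0.1
   vertex 2.9 2.4 4.9
  endloop
 endfacet
 facet normal -0.455 0.563 0.690
  outer loop
   vertex 1.6 3.8 2.9
   vertex 2.9 2.4 4.9
   vertex 5.7 5.4 4.3
  endloop
 endfacet
 facet normal 0.193 0.118 -0.974
  outer loop
   vertex 4.1 2.7 0.6
   vertex 5.5 0.4 0.6
   vertex 0.0 5.3 0.1
  endloop
 endfacet
 facet normal 0.684 0.416 -0.599
  outer loop
   vertex 4.1 2.7 0.6
   vertex 5.7 5.4 4.3
   vertex 5.5 0.4 0.6
  endloop
 endfacet
 facet normal 0.420 0.692 -0.587
  outer loop
   vertex 4.3 4.3 2.0
   vertex 0.0 5.3 0.1
   vertex 5.7 5.4 4.3
  endloop
 endfacet
 facet normal 0.440 0.559 -0.702
  outer loop
   vertex 4.3 4.3 2.0
   vertex 4.1 2.7 0.6
   vertex 0.0 5.3 0.1
  endloop
 endfacet
 facet normal 0.648 0.454 -0.612
  outer loop
   vertex 4.3 4.3 2.0
   vertex 5.7 5.4 4.3
   vertex 4.1 2.7 0.6
  endloop
 endfacet
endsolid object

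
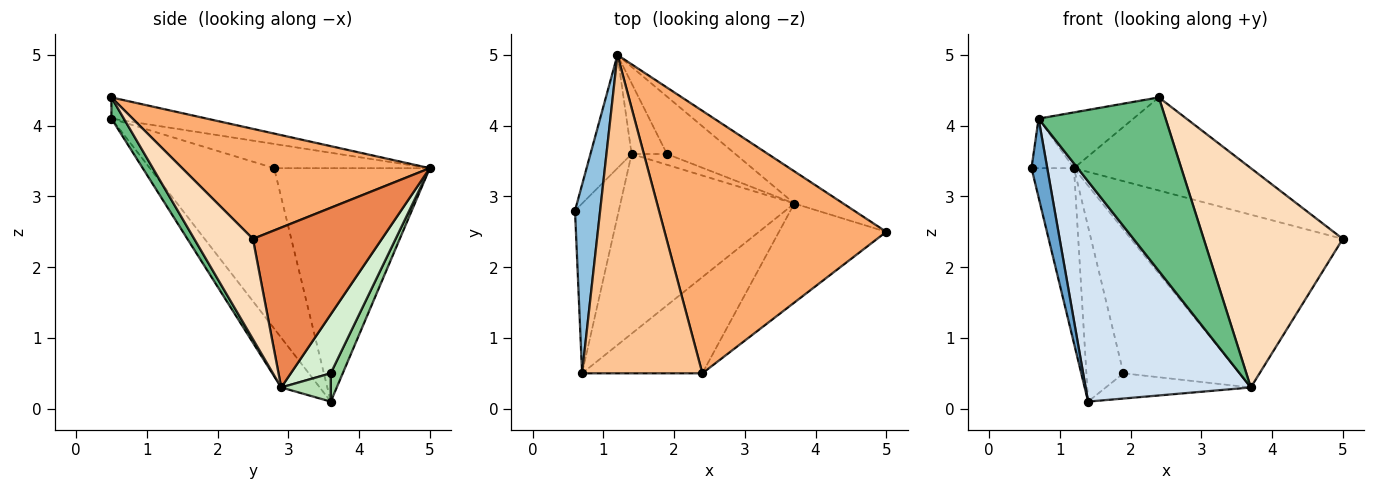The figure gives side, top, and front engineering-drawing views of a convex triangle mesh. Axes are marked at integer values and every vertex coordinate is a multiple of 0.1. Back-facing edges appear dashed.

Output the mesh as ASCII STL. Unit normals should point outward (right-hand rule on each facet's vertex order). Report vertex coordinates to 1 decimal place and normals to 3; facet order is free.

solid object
 facet normal -0.958 -0.121 -0.262
  outer loop
   vertex 1.4 3.6 0.1
   vertex 0.7 0.5 4.1
   vertex 0.6 2.8 3.4
  endloop
 endfacet
 facet normal -0.681 0.186 0.708
  outer loop
   vertex 1.2 5.0 3.4
   vertex 0.6 2.8 3.4
   vertex 0.7 0.5 4.1
  endloop
 endfacet
 facet normal -0.951 0.259 -0.168
  outer loop
   vertex 1.2 5.0 3.4
   vertex 1.4 3.6 0.1
   vertex 0.6 2.8 3.4
  endloop
 endfacet
 facet normal -0.178 -0.762 -0.622
  outer loop
   vertex 3.7 2.9 0.3
   vertex 0.7 0.5 4.1
   vertex 1.4 3.6 0.1
  endloop
 endfacet
 facet normal 0.514 0.844 -0.157
  outer loop
   vertex 3.7 2.9 0.3
   vertex 1.2 5.0 3.4
   vertex 5.0 2.5 2.4
  endloop
 endfacet
 facet normal 0.424 0.303 0.854
  outer loop
   vertex 2.4 0.5 4.4
   vertex 5.0 2.5 2.4
   vertex 1.2 5.0 3.4
  endloop
 endfacet
 facet normal -0.171 0.170 0.970
  outer loop
   vertex 2.4 0.5 4.4
   vertex 1.2 5.0 3.4
   vertex 0.7 0.5 4.1
  endloop
 endfacet
 facet normal 0.359 -0.851 -0.384
  outer loop
   vertex 2.4 0.5 4.4
   vertex 3.7 2.9 0.3
   vertex 5.0 2.5 2.4
  endloop
 endfacet
 facet normal 0.085 -0.871 -0.483
  outer loop
   vertex 2.4 0.5 4.4
   vertex 0.7 0.5 4.1
   vertex 3.7 2.9 0.3
  endloop
 endfacet
 facet normal 0.287 0.888 -0.359
  outer loop
   vertex 1.9 3.6 0.5
   vertex 1.4 3.6 0.1
   vertex 1.2 5.0 3.4
  endloop
 endfacet
 facet normal 0.300 0.877 -0.375
  outer loop
   vertex 1.9 3.6 0.5
   vertex 3.7 2.9 0.3
   vertex 1.4 3.6 0.1
  endloop
 endfacet
 facet normal 0.305 0.884 -0.353
  outer loop
   vertex 1.9 3.6 0.5
   vertex 1.2 5.0 3.4
   vertex 3.7 2.9 0.3
  endloop
 endfacet
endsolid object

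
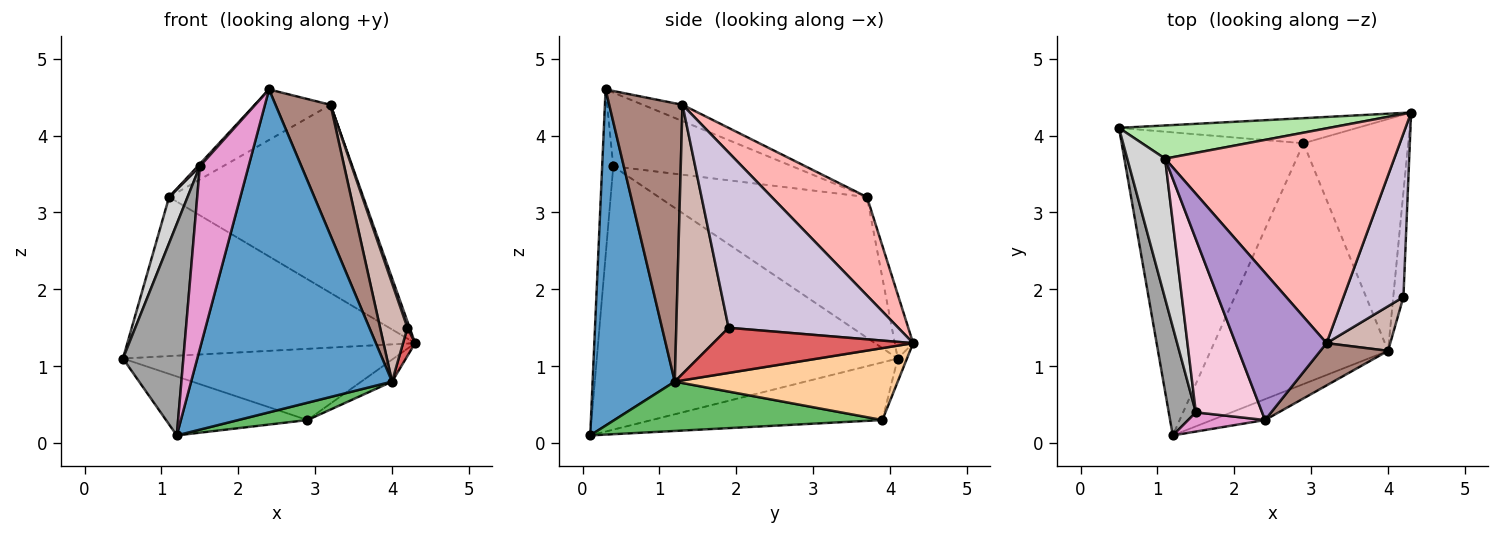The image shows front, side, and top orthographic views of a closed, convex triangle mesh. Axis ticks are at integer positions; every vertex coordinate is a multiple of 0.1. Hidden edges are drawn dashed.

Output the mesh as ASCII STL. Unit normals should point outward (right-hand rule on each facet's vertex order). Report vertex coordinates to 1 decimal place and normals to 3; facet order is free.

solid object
 facet normal 0.378 -0.924 -0.060
  outer loop
   vertex 4.0 1.2 0.8
   vertex 2.4 0.3 4.6
   vertex 1.2 0.1 0.1
  endloop
 endfacet
 facet normal -0.032 0.943 -0.332
  outer loop
   vertex 2.9 3.9 0.3
   vertex 0.5 4.1 1.1
   vertex 4.3 4.3 1.3
  endloop
 endfacet
 facet normal -0.297 0.182 -0.937
  outer loop
   vertex 2.9 3.9 0.3
   vertex 1.2 0.1 0.1
   vertex 0.5 4.1 1.1
  endloop
 endfacet
 facet normal 0.565 0.078 -0.822
  outer loop
   vertex 2.9 3.9 0.3
   vertex 4.3 4.3 1.3
   vertex 4.0 1.2 0.8
  endloop
 endfacet
 facet normal 0.267 -0.069 -0.961
  outer loop
   vertex 2.9 3.9 0.3
   vertex 4.0 1.2 0.8
   vertex 1.2 0.1 0.1
  endloop
 endfacet
 facet normal -0.062 0.977 0.204
  outer loop
   vertex 1.1 3.7 3.2
   vertex 4.3 4.3 1.3
   vertex 0.5 4.1 1.1
  endloop
 endfacet
 facet normal 0.974 -0.059 -0.219
  outer loop
   vertex 4.2 1.9 1.5
   vertex 4.0 1.2 0.8
   vertex 4.3 4.3 1.3
  endloop
 endfacet
 facet normal 0.307 0.627 0.716
  outer loop
   vertex 3.2 1.3 4.4
   vertex 4.3 4.3 1.3
   vertex 1.1 3.7 3.2
  endloop
 endfacet
 facet normal -0.167 0.320 0.933
  outer loop
   vertex 3.2 1.3 4.4
   vertex 1.1 3.7 3.2
   vertex 2.4 0.3 4.6
  endloop
 endfacet
 facet normal 0.946 -0.012 0.324
  outer loop
   vertex 3.2 1.3 4.4
   vertex 4.2 1.9 1.5
   vertex 4.3 4.3 1.3
  endloop
 endfacet
 facet normal 0.785 -0.590 0.191
  outer loop
   vertex 3.2 1.3 4.4
   vertex 2.4 0.3 4.6
   vertex 4.0 1.2 0.8
  endloop
 endfacet
 facet normal 0.867 -0.453 0.205
  outer loop
   vertex 3.2 1.3 4.4
   vertex 4.0 1.2 0.8
   vertex 4.2 1.9 1.5
  endloop
 endfacet
 facet normal -0.221 -0.970 0.102
  outer loop
   vertex 1.5 0.4 3.6
   vertex 1.2 0.1 0.1
   vertex 2.4 0.3 4.6
  endloop
 endfacet
 facet normal -0.744 -0.009 0.668
  outer loop
   vertex 1.5 0.4 3.6
   vertex 2.4 0.3 4.6
   vertex 1.1 3.7 3.2
  endloop
 endfacet
 facet normal -0.975 -0.196 0.100
  outer loop
   vertex 1.5 0.4 3.6
   vertex 0.5 4.1 1.1
   vertex 1.2 0.1 0.1
  endloop
 endfacet
 facet normal -0.962 -0.085 0.259
  outer loop
   vertex 1.5 0.4 3.6
   vertex 1.1 3.7 3.2
   vertex 0.5 4.1 1.1
  endloop
 endfacet
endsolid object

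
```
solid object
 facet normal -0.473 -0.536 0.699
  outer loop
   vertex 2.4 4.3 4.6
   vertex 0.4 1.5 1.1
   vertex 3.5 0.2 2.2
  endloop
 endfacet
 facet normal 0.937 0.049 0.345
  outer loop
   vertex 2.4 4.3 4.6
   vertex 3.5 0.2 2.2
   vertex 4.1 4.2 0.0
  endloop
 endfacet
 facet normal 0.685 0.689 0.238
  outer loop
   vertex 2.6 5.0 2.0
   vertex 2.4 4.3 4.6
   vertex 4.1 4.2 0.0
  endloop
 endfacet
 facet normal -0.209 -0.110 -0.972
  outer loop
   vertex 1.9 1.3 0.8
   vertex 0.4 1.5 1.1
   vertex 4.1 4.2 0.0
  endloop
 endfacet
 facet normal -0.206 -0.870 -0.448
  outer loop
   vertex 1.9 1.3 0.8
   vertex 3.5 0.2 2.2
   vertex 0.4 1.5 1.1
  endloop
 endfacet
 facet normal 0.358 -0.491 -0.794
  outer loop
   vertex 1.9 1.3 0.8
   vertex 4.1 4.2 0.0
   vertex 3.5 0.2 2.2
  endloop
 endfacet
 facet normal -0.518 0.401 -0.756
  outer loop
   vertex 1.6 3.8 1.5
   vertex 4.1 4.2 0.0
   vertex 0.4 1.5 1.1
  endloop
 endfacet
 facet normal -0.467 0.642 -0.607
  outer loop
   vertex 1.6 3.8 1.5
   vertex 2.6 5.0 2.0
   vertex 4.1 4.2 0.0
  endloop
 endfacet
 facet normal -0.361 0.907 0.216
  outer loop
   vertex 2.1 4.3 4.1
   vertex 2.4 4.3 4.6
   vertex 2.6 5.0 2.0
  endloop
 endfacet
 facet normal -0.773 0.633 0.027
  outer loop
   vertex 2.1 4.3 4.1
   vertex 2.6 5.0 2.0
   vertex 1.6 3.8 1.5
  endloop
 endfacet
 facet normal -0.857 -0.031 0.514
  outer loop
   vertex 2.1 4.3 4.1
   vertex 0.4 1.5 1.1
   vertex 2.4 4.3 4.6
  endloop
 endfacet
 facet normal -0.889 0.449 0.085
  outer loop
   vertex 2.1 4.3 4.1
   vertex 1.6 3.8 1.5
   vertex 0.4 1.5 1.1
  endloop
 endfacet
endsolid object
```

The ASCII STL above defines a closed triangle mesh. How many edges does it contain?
18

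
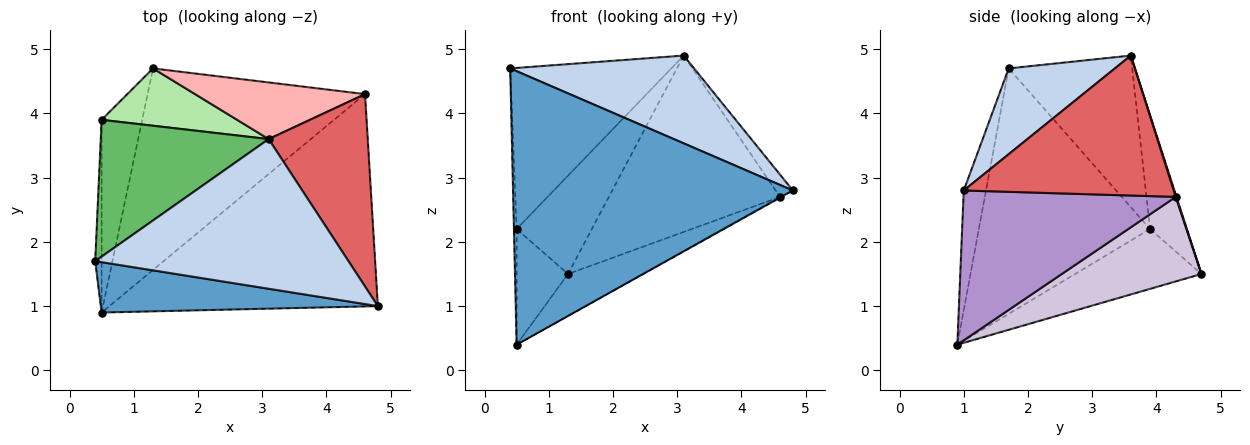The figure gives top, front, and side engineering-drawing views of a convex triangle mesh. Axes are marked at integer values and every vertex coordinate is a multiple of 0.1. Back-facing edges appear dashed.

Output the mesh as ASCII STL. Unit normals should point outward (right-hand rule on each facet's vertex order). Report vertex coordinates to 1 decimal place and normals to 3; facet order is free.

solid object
 facet normal -0.078 -0.980 0.181
  outer loop
   vertex 0.5 0.9 0.4
   vertex 4.8 1.0 2.8
   vertex 0.4 1.7 4.7
  endloop
 endfacet
 facet normal 0.280 -0.486 0.828
  outer loop
   vertex 3.1 3.6 4.9
   vertex 0.4 1.7 4.7
   vertex 4.8 1.0 2.8
  endloop
 endfacet
 facet normal -1.000 0.016 -0.026
  outer loop
   vertex 0.5 3.9 2.2
   vertex 0.5 0.9 0.4
   vertex 0.4 1.7 4.7
  endloop
 endfacet
 facet normal -0.784 0.319 -0.532
  outer loop
   vertex 0.5 3.9 2.2
   vertex 1.3 4.7 1.5
   vertex 0.5 0.9 0.4
  endloop
 endfacet
 facet normal -0.504 0.658 0.559
  outer loop
   vertex 0.5 3.9 2.2
   vertex 0.4 1.7 4.7
   vertex 3.1 3.6 4.9
  endloop
 endfacet
 facet normal -0.390 0.796 0.464
  outer loop
   vertex 0.5 3.9 2.2
   vertex 3.1 3.6 4.9
   vertex 1.3 4.7 1.5
  endloop
 endfacet
 facet normal 0.814 0.067 0.577
  outer loop
   vertex 4.6 4.3 2.7
   vertex 3.1 3.6 4.9
   vertex 4.8 1.0 2.8
  endloop
 endfacet
 facet normal 0.004 0.952 0.306
  outer loop
   vertex 4.6 4.3 2.7
   vertex 1.3 4.7 1.5
   vertex 3.1 3.6 4.9
  endloop
 endfacet
 facet normal 0.487 0.003 -0.873
  outer loop
   vertex 4.6 4.3 2.7
   vertex 4.8 1.0 2.8
   vertex 0.5 0.9 0.4
  endloop
 endfacet
 facet normal 0.356 0.190 -0.915
  outer loop
   vertex 4.6 4.3 2.7
   vertex 0.5 0.9 0.4
   vertex 1.3 4.7 1.5
  endloop
 endfacet
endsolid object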